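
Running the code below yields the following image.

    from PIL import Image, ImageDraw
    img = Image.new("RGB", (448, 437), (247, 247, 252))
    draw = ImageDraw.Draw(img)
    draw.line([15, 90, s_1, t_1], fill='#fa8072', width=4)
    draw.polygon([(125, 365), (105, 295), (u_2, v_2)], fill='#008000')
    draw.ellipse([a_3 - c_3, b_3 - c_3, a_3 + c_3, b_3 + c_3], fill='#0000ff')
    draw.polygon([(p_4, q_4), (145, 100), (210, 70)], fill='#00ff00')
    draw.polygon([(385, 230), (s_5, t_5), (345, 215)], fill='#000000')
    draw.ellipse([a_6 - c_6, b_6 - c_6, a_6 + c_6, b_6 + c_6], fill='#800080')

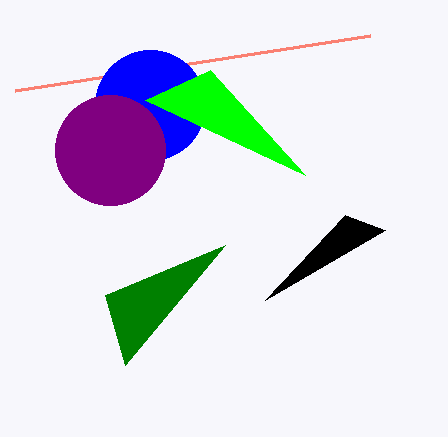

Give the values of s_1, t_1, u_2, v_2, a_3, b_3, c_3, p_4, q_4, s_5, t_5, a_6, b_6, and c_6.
s_1 = 370, t_1 = 35, u_2 = 225, v_2 = 245, a_3 = 150, b_3 = 105, c_3 = 55, p_4 = 305, q_4 = 175, s_5 = 265, t_5 = 300, a_6 = 110, b_6 = 150, c_6 = 55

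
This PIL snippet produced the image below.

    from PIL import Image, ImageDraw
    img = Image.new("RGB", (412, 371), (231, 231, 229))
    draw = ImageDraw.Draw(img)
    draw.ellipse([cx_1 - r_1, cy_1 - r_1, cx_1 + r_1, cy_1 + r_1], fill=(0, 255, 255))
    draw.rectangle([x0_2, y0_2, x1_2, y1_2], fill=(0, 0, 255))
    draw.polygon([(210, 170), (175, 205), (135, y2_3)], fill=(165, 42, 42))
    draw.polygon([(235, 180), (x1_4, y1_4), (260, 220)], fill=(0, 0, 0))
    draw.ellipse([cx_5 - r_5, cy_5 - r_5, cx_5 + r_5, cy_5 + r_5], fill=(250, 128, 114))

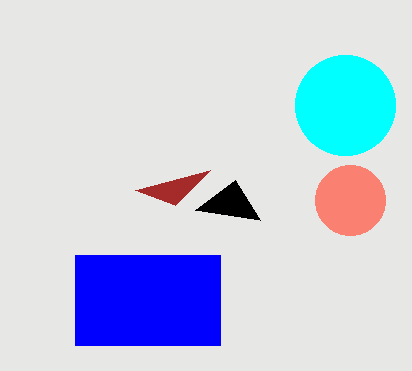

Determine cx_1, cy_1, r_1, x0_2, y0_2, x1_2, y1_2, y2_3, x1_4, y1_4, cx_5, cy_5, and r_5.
cx_1 = 345, cy_1 = 105, r_1 = 50, x0_2 = 75, y0_2 = 255, x1_2 = 220, y1_2 = 345, y2_3 = 190, x1_4 = 195, y1_4 = 210, cx_5 = 350, cy_5 = 200, r_5 = 35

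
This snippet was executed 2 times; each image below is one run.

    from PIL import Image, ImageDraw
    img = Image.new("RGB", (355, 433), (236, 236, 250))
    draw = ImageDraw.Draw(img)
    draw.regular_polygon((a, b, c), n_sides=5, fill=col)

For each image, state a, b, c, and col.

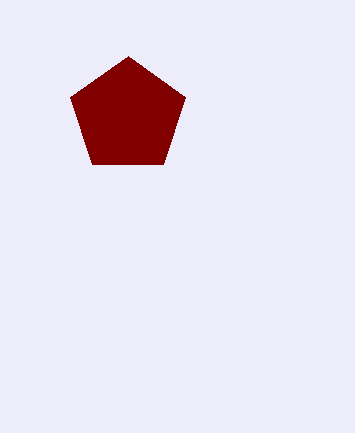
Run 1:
a = 128; b = 116; c = 60; col = 'maroon'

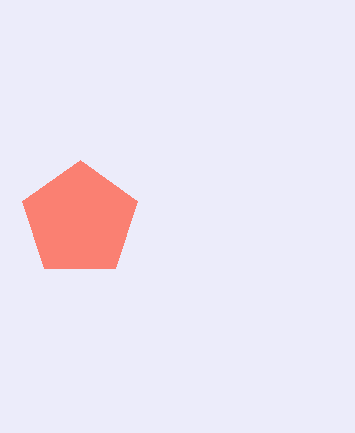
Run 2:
a = 80, b = 220, c = 60, col = 'salmon'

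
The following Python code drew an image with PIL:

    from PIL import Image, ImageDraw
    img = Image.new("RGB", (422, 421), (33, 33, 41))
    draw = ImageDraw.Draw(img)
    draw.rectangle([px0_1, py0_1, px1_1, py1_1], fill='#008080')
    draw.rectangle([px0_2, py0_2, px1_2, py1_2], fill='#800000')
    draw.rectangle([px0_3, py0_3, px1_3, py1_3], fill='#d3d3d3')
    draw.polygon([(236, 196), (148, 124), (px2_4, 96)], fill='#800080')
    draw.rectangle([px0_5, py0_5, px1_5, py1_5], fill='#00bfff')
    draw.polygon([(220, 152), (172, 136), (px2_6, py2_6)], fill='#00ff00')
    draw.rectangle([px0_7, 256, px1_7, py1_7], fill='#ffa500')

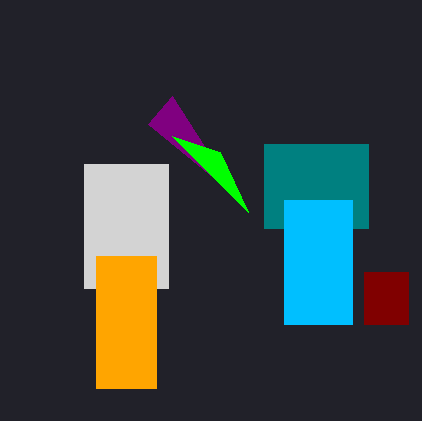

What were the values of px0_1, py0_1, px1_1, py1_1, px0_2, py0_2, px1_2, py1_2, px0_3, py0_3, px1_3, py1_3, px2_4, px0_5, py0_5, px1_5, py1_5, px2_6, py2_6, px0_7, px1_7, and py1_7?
px0_1 = 264
py0_1 = 144
px1_1 = 368
py1_1 = 228
px0_2 = 364
py0_2 = 272
px1_2 = 408
py1_2 = 324
px0_3 = 84
py0_3 = 164
px1_3 = 168
py1_3 = 288
px2_4 = 172
px0_5 = 284
py0_5 = 200
px1_5 = 352
py1_5 = 324
px2_6 = 248
py2_6 = 212
px0_7 = 96
px1_7 = 156
py1_7 = 388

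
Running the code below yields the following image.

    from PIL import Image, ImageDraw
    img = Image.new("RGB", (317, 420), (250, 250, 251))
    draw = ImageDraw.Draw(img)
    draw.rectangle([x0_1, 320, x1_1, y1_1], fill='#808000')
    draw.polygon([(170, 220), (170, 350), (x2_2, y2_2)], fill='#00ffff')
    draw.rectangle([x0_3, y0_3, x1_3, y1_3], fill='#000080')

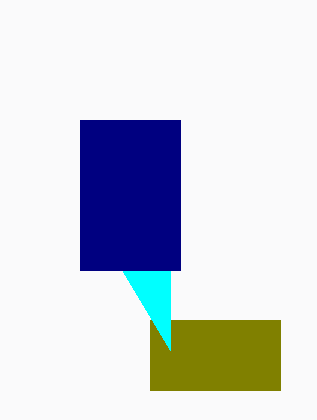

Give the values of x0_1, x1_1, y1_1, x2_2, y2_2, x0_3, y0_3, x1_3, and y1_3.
x0_1 = 150, x1_1 = 280, y1_1 = 390, x2_2 = 80, y2_2 = 200, x0_3 = 80, y0_3 = 120, x1_3 = 180, y1_3 = 270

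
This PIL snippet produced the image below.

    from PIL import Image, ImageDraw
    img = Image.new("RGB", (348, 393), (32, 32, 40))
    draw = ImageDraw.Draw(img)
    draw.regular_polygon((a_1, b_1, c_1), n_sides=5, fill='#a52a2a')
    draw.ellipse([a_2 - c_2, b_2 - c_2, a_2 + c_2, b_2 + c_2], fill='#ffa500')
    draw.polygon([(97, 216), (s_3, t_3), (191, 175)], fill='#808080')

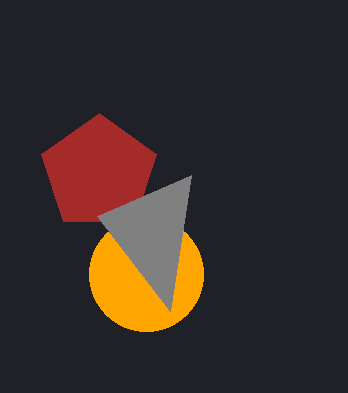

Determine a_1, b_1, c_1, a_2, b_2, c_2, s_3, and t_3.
a_1 = 99; b_1 = 173; c_1 = 60; a_2 = 146; b_2 = 274; c_2 = 57; s_3 = 170; t_3 = 311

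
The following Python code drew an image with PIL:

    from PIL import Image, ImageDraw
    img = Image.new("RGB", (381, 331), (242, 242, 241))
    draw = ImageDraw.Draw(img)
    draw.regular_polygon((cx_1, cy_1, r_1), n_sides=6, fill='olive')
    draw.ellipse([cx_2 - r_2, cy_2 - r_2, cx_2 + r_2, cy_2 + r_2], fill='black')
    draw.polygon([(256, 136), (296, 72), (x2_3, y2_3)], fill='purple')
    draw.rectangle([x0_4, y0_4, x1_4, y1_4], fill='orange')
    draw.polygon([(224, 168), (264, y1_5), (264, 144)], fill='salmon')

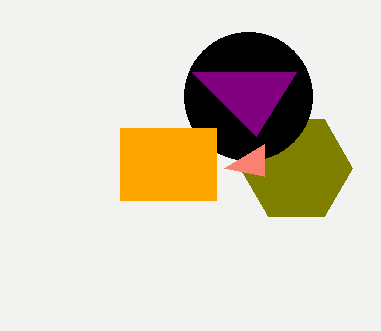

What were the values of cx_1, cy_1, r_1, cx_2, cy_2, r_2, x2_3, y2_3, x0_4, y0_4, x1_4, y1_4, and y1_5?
cx_1 = 296
cy_1 = 168
r_1 = 56
cx_2 = 248
cy_2 = 96
r_2 = 64
x2_3 = 192
y2_3 = 72
x0_4 = 120
y0_4 = 128
x1_4 = 216
y1_4 = 200
y1_5 = 176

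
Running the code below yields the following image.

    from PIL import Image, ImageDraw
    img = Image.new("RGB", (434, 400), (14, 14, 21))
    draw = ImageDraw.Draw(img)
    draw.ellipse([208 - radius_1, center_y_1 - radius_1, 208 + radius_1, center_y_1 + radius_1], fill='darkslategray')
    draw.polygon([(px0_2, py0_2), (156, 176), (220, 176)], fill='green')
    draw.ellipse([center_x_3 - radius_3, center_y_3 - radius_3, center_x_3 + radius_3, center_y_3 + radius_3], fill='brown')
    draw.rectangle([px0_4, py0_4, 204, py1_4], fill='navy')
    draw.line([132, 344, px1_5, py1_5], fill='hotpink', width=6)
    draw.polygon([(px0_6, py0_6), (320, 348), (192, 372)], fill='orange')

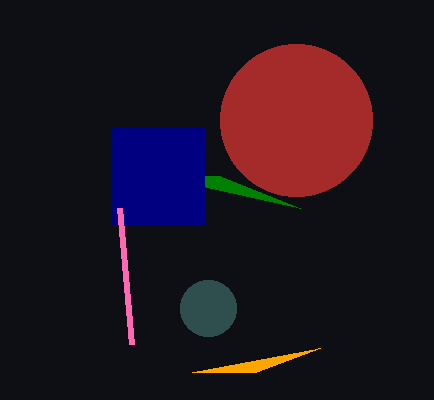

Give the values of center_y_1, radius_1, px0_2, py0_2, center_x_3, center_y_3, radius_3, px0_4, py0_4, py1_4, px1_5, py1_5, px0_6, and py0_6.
center_y_1 = 308
radius_1 = 28
px0_2 = 300
py0_2 = 208
center_x_3 = 296
center_y_3 = 120
radius_3 = 76
px0_4 = 112
py0_4 = 128
py1_4 = 224
px1_5 = 120
py1_5 = 208
px0_6 = 256
py0_6 = 372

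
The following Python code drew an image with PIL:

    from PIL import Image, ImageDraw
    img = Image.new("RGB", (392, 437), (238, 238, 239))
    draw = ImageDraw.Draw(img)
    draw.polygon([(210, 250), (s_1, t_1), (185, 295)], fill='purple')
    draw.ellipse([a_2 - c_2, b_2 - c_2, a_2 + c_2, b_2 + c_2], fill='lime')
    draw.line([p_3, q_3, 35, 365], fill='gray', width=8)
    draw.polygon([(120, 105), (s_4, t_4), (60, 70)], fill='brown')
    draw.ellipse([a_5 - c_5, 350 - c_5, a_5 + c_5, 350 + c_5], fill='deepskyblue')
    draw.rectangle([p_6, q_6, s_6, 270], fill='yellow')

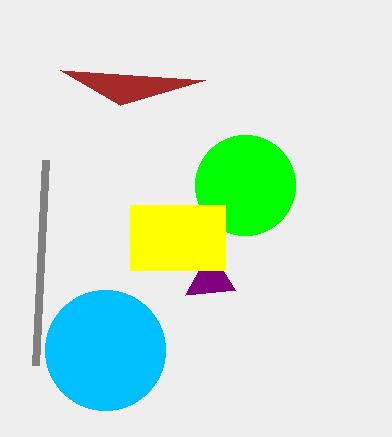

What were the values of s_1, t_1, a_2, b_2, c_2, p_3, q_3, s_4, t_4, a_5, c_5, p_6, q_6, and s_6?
s_1 = 235, t_1 = 290, a_2 = 245, b_2 = 185, c_2 = 50, p_3 = 45, q_3 = 160, s_4 = 205, t_4 = 80, a_5 = 105, c_5 = 60, p_6 = 130, q_6 = 205, s_6 = 225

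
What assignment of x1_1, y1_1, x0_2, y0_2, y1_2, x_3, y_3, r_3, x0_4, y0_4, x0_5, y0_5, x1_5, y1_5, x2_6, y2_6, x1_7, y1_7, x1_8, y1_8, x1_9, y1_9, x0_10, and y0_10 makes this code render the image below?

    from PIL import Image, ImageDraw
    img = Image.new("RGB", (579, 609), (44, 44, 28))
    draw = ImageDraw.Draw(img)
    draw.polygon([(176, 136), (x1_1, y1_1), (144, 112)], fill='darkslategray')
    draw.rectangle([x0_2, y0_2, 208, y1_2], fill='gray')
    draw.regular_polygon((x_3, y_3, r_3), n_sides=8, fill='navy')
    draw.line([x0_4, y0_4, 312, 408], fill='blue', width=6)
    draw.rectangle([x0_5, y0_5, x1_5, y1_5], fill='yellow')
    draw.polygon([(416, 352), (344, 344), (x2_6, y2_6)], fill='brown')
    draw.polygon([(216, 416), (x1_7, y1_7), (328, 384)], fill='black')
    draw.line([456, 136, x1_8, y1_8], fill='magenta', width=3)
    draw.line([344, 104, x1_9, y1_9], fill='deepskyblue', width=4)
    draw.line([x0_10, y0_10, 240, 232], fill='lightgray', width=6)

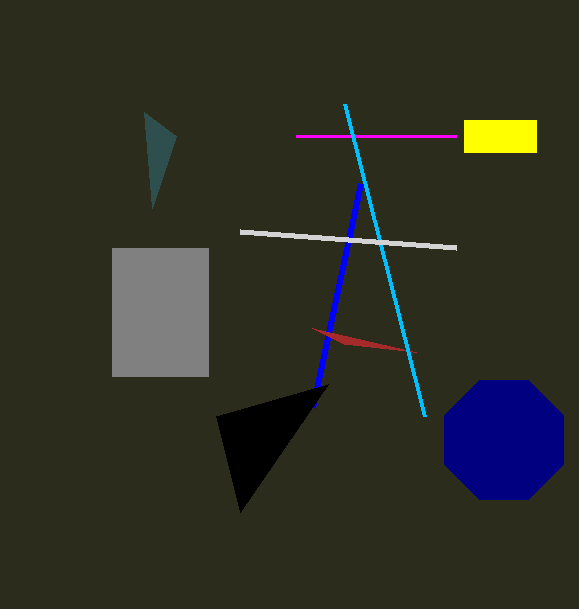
x1_1 = 152, y1_1 = 208, x0_2 = 112, y0_2 = 248, y1_2 = 376, x_3 = 504, y_3 = 440, r_3 = 64, x0_4 = 360, y0_4 = 184, x0_5 = 464, y0_5 = 120, x1_5 = 536, y1_5 = 152, x2_6 = 312, y2_6 = 328, x1_7 = 240, y1_7 = 512, x1_8 = 296, y1_8 = 136, x1_9 = 424, y1_9 = 416, x0_10 = 456, y0_10 = 248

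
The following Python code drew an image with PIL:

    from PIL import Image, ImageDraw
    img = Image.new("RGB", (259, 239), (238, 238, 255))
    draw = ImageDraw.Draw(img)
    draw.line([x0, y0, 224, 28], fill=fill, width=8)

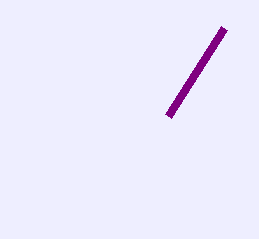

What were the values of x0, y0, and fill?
x0 = 168
y0 = 116
fill = 'purple'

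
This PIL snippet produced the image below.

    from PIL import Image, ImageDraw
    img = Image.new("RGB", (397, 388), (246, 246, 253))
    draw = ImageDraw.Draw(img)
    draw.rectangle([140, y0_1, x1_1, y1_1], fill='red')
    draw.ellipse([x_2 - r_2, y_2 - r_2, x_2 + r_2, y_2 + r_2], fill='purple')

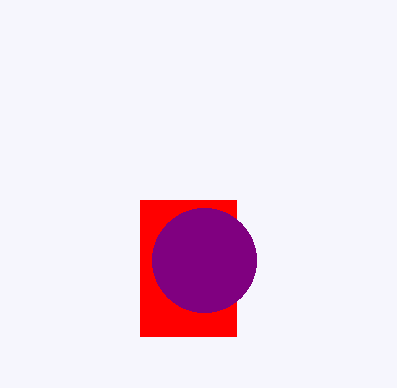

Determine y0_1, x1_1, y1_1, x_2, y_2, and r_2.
y0_1 = 200, x1_1 = 236, y1_1 = 336, x_2 = 204, y_2 = 260, r_2 = 52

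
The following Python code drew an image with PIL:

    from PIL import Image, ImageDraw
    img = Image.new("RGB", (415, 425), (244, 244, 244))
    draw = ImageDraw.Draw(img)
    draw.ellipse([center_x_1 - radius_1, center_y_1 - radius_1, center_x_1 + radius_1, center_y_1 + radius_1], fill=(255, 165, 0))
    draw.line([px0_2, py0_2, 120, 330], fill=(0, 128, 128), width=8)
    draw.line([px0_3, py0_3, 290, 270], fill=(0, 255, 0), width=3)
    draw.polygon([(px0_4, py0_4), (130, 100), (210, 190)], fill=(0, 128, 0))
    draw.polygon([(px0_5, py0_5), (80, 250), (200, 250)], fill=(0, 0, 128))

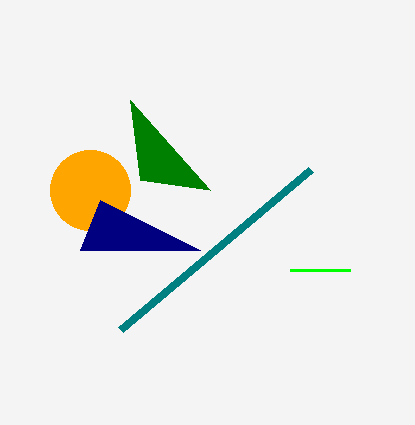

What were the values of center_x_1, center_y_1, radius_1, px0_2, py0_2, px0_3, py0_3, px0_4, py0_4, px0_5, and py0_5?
center_x_1 = 90; center_y_1 = 190; radius_1 = 40; px0_2 = 310; py0_2 = 170; px0_3 = 350; py0_3 = 270; px0_4 = 140; py0_4 = 180; px0_5 = 100; py0_5 = 200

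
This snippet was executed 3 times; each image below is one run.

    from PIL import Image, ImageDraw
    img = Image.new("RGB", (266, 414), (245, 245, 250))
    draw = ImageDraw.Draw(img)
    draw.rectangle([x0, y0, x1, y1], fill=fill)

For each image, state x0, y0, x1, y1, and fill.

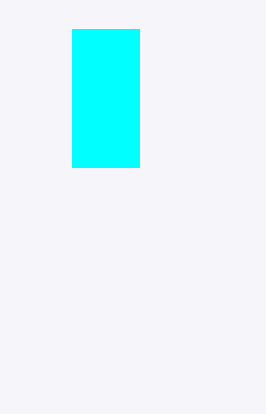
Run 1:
x0 = 72, y0 = 29, x1 = 139, y1 = 167, fill = 'cyan'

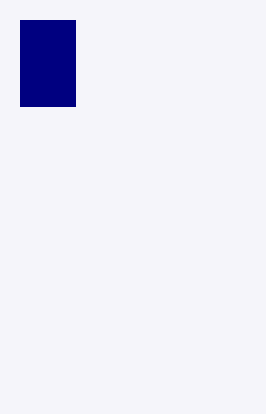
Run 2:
x0 = 20
y0 = 20
x1 = 75
y1 = 106
fill = 'navy'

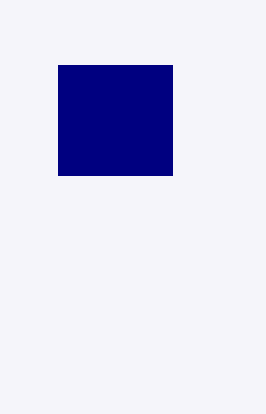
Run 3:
x0 = 58
y0 = 65
x1 = 172
y1 = 175
fill = 'navy'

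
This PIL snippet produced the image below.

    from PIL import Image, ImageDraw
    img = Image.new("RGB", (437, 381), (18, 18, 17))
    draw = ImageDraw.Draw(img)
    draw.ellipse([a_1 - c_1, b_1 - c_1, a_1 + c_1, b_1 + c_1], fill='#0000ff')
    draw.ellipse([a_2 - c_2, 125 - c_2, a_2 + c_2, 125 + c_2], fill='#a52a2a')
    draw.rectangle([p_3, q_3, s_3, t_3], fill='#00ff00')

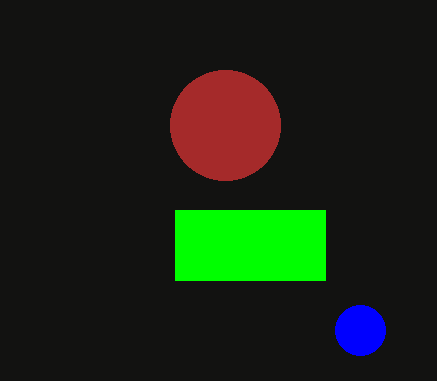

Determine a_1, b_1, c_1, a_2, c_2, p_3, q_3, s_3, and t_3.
a_1 = 360; b_1 = 330; c_1 = 25; a_2 = 225; c_2 = 55; p_3 = 175; q_3 = 210; s_3 = 325; t_3 = 280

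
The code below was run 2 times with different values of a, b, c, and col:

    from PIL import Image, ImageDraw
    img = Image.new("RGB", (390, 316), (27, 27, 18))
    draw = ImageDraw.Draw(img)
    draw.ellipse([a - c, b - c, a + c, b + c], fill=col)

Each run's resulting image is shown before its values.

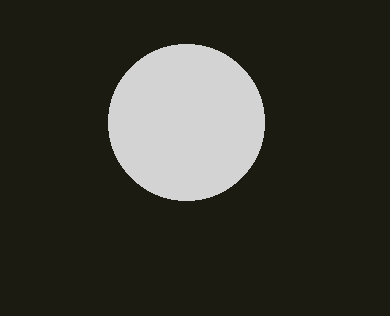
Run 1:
a = 186; b = 122; c = 78; col = 'lightgray'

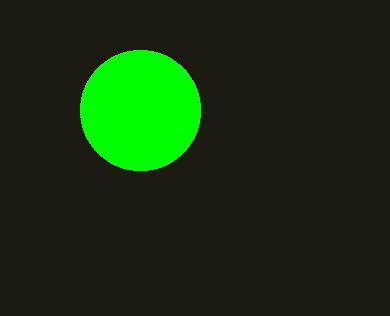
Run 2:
a = 140; b = 110; c = 60; col = 'lime'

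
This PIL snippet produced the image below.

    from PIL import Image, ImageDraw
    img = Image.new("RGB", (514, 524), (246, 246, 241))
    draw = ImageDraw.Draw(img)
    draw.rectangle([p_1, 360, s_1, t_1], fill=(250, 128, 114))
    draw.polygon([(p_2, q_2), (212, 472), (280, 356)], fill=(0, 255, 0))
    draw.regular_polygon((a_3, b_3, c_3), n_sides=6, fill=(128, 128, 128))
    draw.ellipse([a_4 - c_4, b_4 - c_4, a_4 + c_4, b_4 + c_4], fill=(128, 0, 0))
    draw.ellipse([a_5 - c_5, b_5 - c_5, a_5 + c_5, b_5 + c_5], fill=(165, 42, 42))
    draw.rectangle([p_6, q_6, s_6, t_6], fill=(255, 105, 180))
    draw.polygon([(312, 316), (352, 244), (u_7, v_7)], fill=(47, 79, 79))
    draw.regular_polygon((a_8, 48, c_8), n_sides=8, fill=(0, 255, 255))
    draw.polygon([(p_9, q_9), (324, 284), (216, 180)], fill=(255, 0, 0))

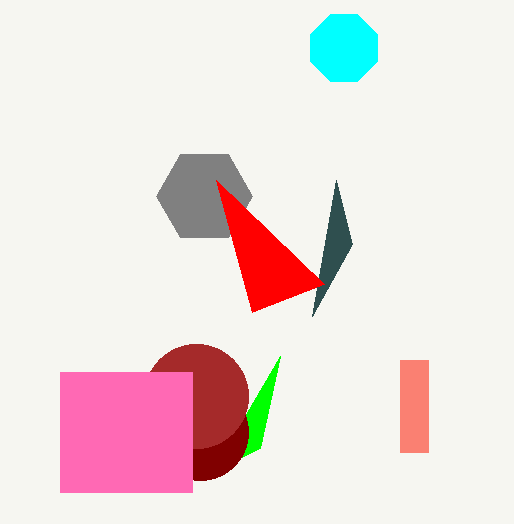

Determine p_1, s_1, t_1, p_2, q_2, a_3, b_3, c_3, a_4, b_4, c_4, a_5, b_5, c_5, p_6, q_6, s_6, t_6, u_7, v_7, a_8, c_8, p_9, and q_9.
p_1 = 400; s_1 = 428; t_1 = 452; p_2 = 260; q_2 = 448; a_3 = 204; b_3 = 196; c_3 = 48; a_4 = 200; b_4 = 432; c_4 = 48; a_5 = 196; b_5 = 396; c_5 = 52; p_6 = 60; q_6 = 372; s_6 = 192; t_6 = 492; u_7 = 336; v_7 = 180; a_8 = 344; c_8 = 36; p_9 = 252; q_9 = 312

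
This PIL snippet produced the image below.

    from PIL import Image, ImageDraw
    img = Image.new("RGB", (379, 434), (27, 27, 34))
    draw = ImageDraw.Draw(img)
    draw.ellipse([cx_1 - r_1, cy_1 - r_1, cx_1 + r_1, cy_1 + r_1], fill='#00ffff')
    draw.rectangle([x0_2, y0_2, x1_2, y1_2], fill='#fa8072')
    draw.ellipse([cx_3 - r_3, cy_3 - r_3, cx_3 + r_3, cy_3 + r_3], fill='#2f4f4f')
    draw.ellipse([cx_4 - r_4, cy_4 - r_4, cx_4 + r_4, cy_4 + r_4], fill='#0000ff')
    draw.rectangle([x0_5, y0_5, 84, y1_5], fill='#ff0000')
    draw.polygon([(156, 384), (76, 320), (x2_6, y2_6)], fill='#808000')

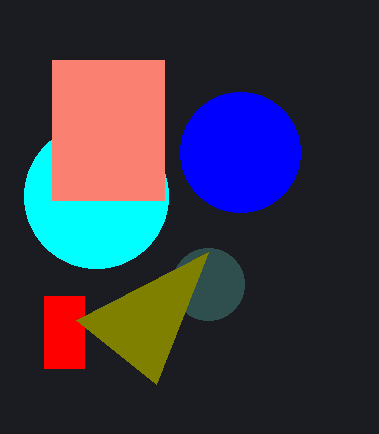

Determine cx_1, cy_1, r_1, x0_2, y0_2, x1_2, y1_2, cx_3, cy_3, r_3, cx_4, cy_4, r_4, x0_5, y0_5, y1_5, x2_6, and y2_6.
cx_1 = 96, cy_1 = 196, r_1 = 72, x0_2 = 52, y0_2 = 60, x1_2 = 164, y1_2 = 200, cx_3 = 208, cy_3 = 284, r_3 = 36, cx_4 = 240, cy_4 = 152, r_4 = 60, x0_5 = 44, y0_5 = 296, y1_5 = 368, x2_6 = 208, y2_6 = 252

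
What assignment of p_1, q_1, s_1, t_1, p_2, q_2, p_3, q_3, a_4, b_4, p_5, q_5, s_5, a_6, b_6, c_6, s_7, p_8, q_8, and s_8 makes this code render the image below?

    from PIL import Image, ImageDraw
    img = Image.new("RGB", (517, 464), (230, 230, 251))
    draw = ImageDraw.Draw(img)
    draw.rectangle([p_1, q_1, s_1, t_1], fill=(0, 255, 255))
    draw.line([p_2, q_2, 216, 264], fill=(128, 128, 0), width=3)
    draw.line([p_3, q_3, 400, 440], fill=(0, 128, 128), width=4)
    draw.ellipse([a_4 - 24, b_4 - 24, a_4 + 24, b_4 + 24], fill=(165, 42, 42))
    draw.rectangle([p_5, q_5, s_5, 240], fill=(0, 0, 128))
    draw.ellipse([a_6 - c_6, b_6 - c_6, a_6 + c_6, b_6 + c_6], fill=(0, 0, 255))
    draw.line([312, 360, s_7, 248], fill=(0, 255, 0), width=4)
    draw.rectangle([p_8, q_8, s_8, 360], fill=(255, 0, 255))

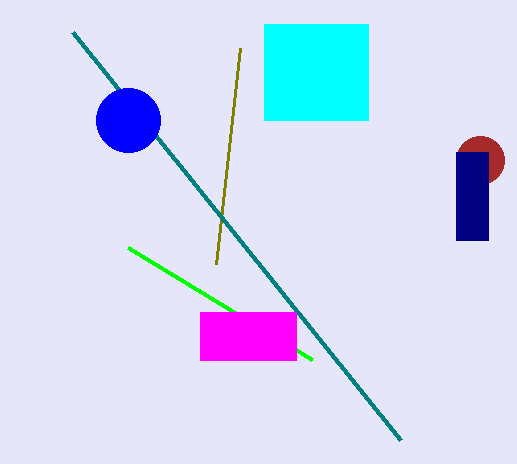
p_1 = 264
q_1 = 24
s_1 = 368
t_1 = 120
p_2 = 240
q_2 = 48
p_3 = 72
q_3 = 32
a_4 = 480
b_4 = 160
p_5 = 456
q_5 = 152
s_5 = 488
a_6 = 128
b_6 = 120
c_6 = 32
s_7 = 128
p_8 = 200
q_8 = 312
s_8 = 296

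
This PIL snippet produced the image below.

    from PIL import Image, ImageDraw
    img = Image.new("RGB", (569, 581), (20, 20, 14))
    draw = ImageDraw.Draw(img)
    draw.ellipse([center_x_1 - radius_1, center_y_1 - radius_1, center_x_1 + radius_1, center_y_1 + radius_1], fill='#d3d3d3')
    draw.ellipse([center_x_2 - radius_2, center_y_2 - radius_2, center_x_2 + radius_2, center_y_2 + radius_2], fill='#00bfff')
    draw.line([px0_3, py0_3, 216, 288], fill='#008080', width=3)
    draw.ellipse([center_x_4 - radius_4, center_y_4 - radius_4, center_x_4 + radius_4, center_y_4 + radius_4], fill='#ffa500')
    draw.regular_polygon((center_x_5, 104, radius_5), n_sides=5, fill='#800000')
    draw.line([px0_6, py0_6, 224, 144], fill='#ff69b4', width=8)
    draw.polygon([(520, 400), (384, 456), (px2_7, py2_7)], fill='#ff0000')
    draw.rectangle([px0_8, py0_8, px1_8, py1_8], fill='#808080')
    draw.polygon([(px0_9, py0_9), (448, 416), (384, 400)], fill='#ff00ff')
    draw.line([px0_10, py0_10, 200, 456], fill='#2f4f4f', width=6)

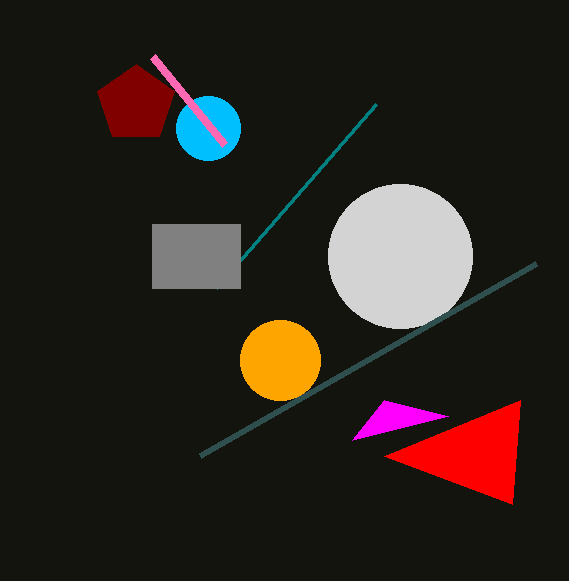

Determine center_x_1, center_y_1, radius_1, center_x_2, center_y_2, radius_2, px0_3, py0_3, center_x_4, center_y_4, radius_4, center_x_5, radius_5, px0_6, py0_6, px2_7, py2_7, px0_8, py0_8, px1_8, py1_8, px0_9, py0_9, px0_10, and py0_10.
center_x_1 = 400; center_y_1 = 256; radius_1 = 72; center_x_2 = 208; center_y_2 = 128; radius_2 = 32; px0_3 = 376; py0_3 = 104; center_x_4 = 280; center_y_4 = 360; radius_4 = 40; center_x_5 = 136; radius_5 = 40; px0_6 = 152; py0_6 = 56; px2_7 = 512; py2_7 = 504; px0_8 = 152; py0_8 = 224; px1_8 = 240; py1_8 = 288; px0_9 = 352; py0_9 = 440; px0_10 = 536; py0_10 = 264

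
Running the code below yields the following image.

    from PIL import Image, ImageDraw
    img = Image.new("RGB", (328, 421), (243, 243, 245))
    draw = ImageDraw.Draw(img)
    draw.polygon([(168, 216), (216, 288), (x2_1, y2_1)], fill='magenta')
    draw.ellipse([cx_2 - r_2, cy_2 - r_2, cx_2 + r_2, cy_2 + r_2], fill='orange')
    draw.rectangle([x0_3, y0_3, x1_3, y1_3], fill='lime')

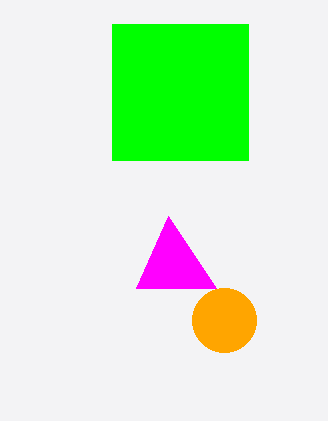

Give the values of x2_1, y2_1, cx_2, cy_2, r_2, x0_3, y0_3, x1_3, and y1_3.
x2_1 = 136, y2_1 = 288, cx_2 = 224, cy_2 = 320, r_2 = 32, x0_3 = 112, y0_3 = 24, x1_3 = 248, y1_3 = 160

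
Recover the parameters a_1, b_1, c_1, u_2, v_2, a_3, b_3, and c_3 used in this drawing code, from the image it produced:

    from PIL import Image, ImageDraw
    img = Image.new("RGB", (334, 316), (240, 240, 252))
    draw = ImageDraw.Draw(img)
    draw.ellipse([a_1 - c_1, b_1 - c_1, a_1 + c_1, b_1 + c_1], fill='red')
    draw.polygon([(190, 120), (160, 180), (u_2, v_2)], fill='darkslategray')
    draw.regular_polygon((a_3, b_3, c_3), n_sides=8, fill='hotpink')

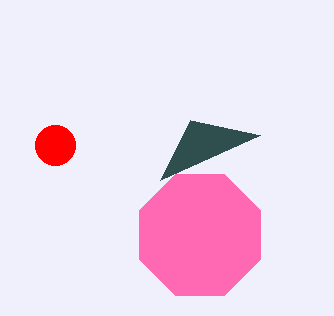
a_1 = 55
b_1 = 145
c_1 = 20
u_2 = 260
v_2 = 135
a_3 = 200
b_3 = 235
c_3 = 65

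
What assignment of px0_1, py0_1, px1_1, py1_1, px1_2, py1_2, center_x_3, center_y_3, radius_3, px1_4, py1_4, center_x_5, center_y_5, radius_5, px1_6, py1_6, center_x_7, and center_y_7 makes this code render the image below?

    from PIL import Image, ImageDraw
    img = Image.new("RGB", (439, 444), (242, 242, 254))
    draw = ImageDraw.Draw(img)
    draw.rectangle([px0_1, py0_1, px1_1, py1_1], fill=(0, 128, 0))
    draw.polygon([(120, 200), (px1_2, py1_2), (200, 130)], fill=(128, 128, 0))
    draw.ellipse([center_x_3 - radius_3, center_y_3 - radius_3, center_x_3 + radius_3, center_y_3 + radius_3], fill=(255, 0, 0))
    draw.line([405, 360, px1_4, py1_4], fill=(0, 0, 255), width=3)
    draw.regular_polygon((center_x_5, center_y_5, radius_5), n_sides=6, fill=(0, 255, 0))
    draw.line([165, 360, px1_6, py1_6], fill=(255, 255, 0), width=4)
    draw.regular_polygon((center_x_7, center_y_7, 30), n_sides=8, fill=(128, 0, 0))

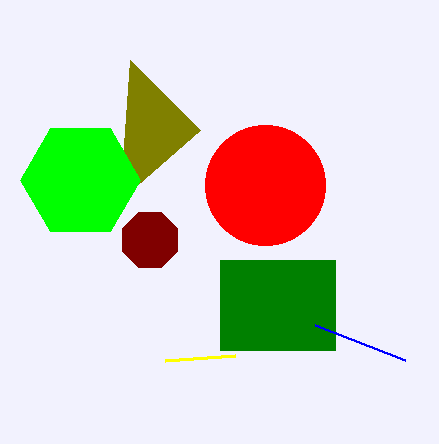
px0_1 = 220
py0_1 = 260
px1_1 = 335
py1_1 = 350
px1_2 = 130
py1_2 = 60
center_x_3 = 265
center_y_3 = 185
radius_3 = 60
px1_4 = 315
py1_4 = 325
center_x_5 = 80
center_y_5 = 180
radius_5 = 60
px1_6 = 235
py1_6 = 355
center_x_7 = 150
center_y_7 = 240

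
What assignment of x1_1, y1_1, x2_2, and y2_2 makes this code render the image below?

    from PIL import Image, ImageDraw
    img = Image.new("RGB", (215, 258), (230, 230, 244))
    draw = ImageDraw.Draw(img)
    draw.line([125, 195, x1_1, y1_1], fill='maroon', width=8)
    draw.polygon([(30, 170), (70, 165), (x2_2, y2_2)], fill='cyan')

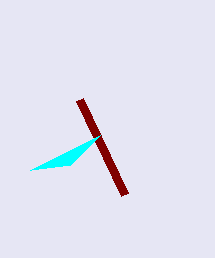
x1_1 = 80, y1_1 = 100, x2_2 = 100, y2_2 = 135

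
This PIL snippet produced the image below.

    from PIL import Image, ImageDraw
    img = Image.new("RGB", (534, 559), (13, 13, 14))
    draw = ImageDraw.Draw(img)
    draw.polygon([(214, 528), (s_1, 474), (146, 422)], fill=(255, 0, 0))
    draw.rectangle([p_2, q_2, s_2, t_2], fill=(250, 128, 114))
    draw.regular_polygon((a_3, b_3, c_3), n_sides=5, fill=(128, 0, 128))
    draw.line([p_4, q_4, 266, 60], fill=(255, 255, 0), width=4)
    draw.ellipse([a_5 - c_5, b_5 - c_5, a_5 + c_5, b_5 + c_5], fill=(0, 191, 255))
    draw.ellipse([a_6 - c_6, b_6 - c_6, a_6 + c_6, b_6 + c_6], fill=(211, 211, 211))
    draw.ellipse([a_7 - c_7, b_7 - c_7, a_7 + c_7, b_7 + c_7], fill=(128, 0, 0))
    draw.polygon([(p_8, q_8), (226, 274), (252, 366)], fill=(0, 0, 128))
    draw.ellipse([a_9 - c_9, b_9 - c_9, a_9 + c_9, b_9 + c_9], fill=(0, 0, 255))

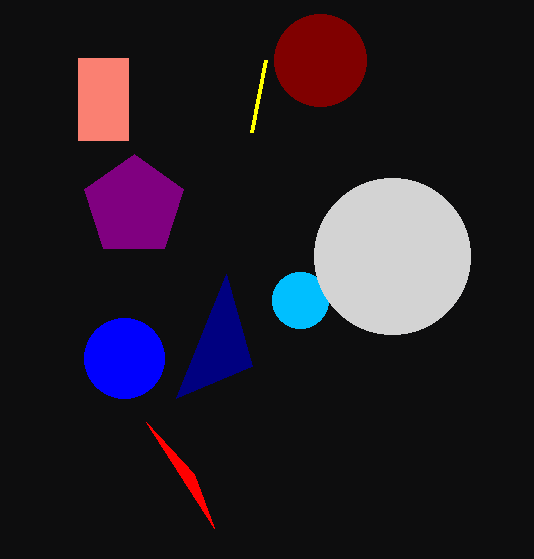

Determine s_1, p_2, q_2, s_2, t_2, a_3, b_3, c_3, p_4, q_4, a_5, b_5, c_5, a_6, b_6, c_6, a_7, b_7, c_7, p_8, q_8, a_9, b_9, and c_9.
s_1 = 194
p_2 = 78
q_2 = 58
s_2 = 128
t_2 = 140
a_3 = 134
b_3 = 206
c_3 = 52
p_4 = 252
q_4 = 132
a_5 = 300
b_5 = 300
c_5 = 28
a_6 = 392
b_6 = 256
c_6 = 78
a_7 = 320
b_7 = 60
c_7 = 46
p_8 = 176
q_8 = 398
a_9 = 124
b_9 = 358
c_9 = 40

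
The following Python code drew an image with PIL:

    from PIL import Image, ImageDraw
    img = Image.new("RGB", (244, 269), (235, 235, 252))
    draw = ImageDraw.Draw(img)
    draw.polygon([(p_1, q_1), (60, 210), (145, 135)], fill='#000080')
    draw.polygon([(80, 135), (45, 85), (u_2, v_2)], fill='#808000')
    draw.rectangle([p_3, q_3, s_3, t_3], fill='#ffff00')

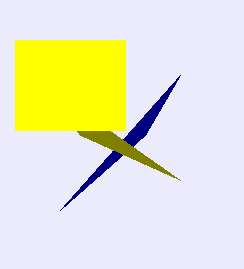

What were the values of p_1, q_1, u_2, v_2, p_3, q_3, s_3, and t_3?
p_1 = 180
q_1 = 75
u_2 = 180
v_2 = 180
p_3 = 15
q_3 = 40
s_3 = 125
t_3 = 130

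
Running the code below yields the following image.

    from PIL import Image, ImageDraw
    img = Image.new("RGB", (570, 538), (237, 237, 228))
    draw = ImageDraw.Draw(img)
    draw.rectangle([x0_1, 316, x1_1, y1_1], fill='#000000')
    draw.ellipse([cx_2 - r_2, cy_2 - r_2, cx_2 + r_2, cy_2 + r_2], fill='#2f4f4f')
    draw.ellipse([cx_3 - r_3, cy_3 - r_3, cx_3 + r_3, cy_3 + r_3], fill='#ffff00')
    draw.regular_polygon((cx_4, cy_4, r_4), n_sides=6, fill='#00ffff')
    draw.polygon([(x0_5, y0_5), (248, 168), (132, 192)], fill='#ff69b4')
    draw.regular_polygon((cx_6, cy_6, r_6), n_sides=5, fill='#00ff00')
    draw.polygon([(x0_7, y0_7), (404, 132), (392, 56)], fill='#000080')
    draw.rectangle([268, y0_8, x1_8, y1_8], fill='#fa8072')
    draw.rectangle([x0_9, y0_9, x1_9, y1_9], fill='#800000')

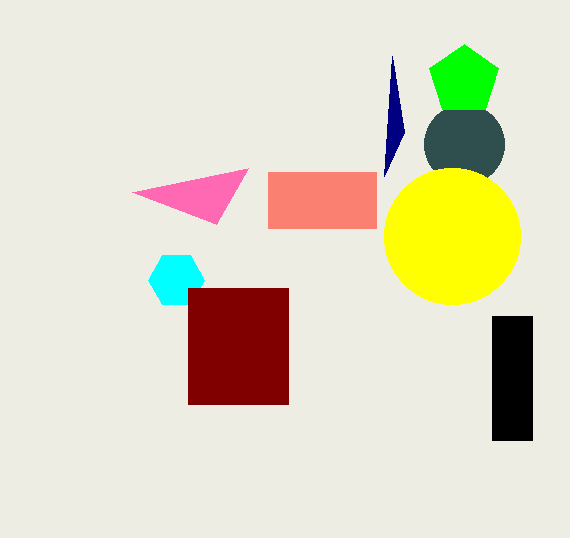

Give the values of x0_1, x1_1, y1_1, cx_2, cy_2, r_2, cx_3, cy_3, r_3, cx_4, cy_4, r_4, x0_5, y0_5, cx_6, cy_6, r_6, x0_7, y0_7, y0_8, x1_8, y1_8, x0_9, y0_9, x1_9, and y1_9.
x0_1 = 492
x1_1 = 532
y1_1 = 440
cx_2 = 464
cy_2 = 144
r_2 = 40
cx_3 = 452
cy_3 = 236
r_3 = 68
cx_4 = 176
cy_4 = 280
r_4 = 28
x0_5 = 216
y0_5 = 224
cx_6 = 464
cy_6 = 80
r_6 = 36
x0_7 = 384
y0_7 = 176
y0_8 = 172
x1_8 = 376
y1_8 = 228
x0_9 = 188
y0_9 = 288
x1_9 = 288
y1_9 = 404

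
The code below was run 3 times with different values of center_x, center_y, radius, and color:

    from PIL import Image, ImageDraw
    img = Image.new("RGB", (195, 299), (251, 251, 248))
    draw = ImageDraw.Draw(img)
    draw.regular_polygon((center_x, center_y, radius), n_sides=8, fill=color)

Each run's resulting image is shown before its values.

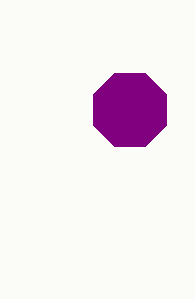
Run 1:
center_x = 130
center_y = 110
radius = 40
color = 'purple'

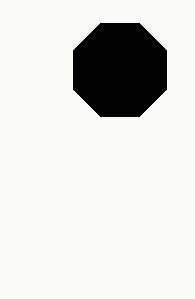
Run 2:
center_x = 120; center_y = 70; radius = 50; color = 'black'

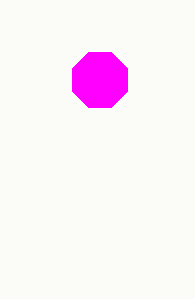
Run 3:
center_x = 100, center_y = 80, radius = 30, color = 'magenta'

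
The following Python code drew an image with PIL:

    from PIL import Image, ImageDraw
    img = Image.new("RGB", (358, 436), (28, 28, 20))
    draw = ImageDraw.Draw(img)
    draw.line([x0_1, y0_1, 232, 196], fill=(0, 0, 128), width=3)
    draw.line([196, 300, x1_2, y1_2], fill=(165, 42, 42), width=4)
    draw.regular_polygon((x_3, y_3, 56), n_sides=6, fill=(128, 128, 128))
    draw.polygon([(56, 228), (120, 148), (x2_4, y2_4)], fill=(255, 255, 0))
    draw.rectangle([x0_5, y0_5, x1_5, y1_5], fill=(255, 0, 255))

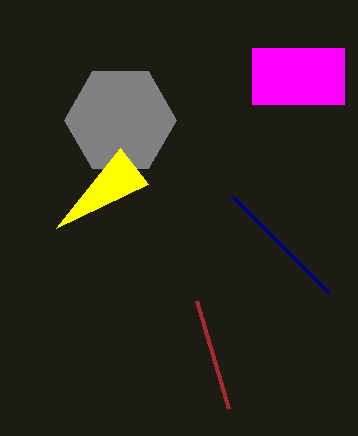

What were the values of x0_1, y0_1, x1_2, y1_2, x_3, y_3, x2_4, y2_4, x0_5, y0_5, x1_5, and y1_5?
x0_1 = 328; y0_1 = 292; x1_2 = 228; y1_2 = 408; x_3 = 120; y_3 = 120; x2_4 = 148; y2_4 = 184; x0_5 = 252; y0_5 = 48; x1_5 = 344; y1_5 = 104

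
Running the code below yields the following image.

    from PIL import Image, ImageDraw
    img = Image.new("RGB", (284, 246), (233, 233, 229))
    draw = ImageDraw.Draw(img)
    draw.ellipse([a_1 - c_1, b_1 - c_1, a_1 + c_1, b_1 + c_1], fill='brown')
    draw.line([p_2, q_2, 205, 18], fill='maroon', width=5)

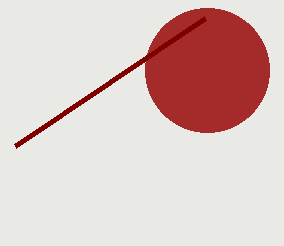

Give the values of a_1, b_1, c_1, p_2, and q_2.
a_1 = 207; b_1 = 70; c_1 = 62; p_2 = 15; q_2 = 146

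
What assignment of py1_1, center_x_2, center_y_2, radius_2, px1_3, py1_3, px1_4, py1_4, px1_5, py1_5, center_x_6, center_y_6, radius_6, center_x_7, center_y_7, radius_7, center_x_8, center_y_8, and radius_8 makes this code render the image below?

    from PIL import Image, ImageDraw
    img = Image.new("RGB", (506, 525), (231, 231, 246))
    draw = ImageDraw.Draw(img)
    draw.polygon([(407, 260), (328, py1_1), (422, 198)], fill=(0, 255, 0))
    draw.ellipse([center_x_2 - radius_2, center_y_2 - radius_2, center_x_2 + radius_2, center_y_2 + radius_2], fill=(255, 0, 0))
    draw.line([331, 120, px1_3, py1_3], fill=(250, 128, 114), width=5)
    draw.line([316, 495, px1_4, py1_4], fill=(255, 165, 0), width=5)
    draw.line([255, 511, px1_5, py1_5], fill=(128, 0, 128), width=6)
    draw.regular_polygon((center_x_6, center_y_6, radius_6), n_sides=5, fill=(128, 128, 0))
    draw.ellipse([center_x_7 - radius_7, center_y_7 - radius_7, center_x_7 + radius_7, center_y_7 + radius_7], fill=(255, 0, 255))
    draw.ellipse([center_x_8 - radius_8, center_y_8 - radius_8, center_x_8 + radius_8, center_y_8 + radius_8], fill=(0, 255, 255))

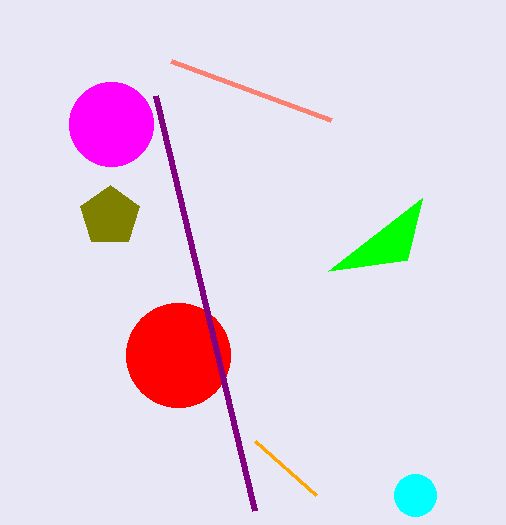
py1_1 = 271, center_x_2 = 178, center_y_2 = 355, radius_2 = 52, px1_3 = 171, py1_3 = 61, px1_4 = 255, py1_4 = 441, px1_5 = 156, py1_5 = 96, center_x_6 = 110, center_y_6 = 216, radius_6 = 31, center_x_7 = 111, center_y_7 = 124, radius_7 = 42, center_x_8 = 415, center_y_8 = 495, radius_8 = 21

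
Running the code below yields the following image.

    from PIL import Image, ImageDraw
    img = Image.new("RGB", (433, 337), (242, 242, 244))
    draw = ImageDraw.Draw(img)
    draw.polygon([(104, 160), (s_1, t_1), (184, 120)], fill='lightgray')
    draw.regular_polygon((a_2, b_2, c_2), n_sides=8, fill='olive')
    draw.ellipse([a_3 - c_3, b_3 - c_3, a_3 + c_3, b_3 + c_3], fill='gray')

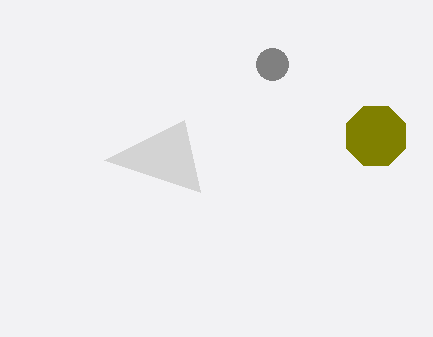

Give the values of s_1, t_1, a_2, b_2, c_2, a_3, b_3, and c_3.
s_1 = 200; t_1 = 192; a_2 = 376; b_2 = 136; c_2 = 32; a_3 = 272; b_3 = 64; c_3 = 16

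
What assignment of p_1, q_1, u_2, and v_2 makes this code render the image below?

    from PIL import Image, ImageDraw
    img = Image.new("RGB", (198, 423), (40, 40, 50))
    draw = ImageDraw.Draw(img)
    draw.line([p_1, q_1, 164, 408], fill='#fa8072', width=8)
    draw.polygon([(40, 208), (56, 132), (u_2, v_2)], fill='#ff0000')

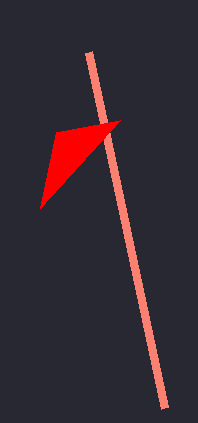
p_1 = 88
q_1 = 52
u_2 = 120
v_2 = 120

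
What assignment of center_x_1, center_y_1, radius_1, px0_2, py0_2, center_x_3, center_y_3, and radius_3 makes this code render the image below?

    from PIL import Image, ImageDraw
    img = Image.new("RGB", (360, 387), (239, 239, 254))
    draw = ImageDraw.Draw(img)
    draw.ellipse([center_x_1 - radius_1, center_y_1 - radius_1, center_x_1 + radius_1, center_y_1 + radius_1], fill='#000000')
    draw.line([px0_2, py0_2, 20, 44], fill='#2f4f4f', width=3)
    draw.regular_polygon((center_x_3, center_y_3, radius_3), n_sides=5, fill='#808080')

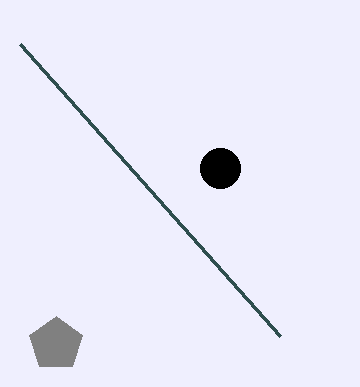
center_x_1 = 220; center_y_1 = 168; radius_1 = 20; px0_2 = 280; py0_2 = 336; center_x_3 = 56; center_y_3 = 344; radius_3 = 28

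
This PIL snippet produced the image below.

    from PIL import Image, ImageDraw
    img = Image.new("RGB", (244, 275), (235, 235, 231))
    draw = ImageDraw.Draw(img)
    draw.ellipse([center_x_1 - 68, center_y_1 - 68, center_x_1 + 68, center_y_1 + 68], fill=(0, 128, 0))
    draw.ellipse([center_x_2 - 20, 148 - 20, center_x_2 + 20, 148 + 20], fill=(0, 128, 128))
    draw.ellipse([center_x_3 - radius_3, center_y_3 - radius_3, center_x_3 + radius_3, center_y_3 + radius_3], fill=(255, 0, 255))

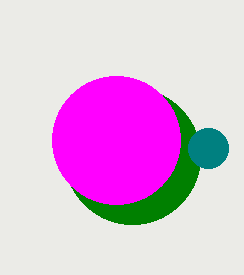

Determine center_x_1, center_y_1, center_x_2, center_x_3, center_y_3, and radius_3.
center_x_1 = 132
center_y_1 = 156
center_x_2 = 208
center_x_3 = 116
center_y_3 = 140
radius_3 = 64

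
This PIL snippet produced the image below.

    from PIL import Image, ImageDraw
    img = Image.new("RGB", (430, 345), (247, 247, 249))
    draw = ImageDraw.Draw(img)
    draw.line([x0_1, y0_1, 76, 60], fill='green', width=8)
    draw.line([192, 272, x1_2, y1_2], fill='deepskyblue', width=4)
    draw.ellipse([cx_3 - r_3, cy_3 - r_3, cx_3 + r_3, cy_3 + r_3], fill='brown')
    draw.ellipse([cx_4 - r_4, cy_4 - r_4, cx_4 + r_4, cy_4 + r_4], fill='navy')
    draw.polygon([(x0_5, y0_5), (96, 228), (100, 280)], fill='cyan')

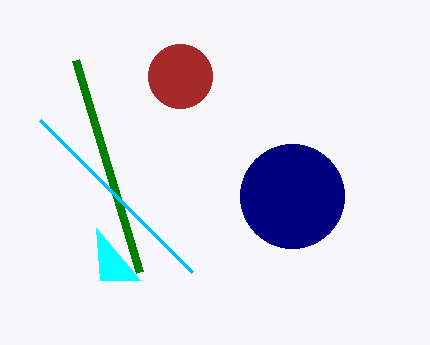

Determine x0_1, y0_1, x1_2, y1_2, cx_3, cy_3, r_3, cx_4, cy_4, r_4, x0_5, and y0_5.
x0_1 = 140, y0_1 = 272, x1_2 = 40, y1_2 = 120, cx_3 = 180, cy_3 = 76, r_3 = 32, cx_4 = 292, cy_4 = 196, r_4 = 52, x0_5 = 140, y0_5 = 280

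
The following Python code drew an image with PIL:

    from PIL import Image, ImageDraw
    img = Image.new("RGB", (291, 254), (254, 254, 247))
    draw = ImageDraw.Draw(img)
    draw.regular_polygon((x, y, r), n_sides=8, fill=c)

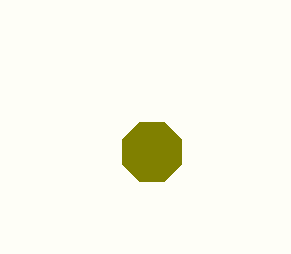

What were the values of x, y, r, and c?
x = 152; y = 152; r = 32; c = 'olive'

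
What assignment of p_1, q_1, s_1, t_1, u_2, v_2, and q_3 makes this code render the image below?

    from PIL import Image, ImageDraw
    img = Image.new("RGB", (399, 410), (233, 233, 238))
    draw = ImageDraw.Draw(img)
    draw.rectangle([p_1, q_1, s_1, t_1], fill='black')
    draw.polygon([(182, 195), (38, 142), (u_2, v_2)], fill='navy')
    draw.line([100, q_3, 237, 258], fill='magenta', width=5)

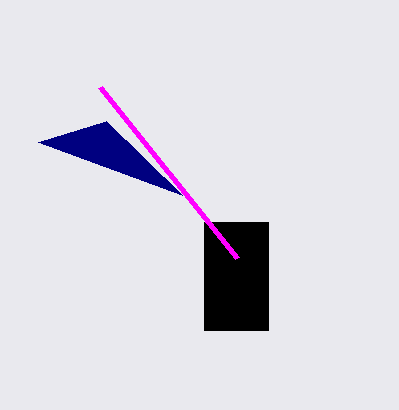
p_1 = 204
q_1 = 222
s_1 = 268
t_1 = 330
u_2 = 106
v_2 = 121
q_3 = 87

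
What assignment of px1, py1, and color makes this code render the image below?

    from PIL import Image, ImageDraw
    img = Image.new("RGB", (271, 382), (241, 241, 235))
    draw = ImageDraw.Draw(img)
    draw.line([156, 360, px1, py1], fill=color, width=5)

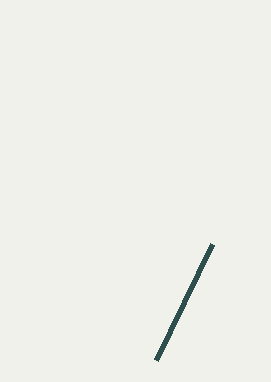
px1 = 212, py1 = 244, color = 'darkslategray'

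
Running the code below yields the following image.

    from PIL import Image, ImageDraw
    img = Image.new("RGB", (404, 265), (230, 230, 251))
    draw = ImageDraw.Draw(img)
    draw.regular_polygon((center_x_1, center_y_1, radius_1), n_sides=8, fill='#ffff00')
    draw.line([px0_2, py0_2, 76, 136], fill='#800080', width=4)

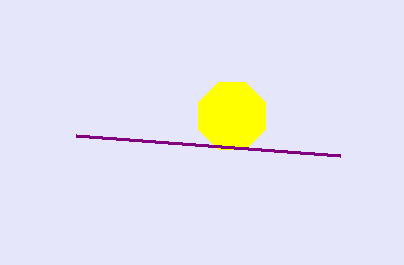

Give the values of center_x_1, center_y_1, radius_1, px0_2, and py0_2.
center_x_1 = 232
center_y_1 = 116
radius_1 = 36
px0_2 = 340
py0_2 = 156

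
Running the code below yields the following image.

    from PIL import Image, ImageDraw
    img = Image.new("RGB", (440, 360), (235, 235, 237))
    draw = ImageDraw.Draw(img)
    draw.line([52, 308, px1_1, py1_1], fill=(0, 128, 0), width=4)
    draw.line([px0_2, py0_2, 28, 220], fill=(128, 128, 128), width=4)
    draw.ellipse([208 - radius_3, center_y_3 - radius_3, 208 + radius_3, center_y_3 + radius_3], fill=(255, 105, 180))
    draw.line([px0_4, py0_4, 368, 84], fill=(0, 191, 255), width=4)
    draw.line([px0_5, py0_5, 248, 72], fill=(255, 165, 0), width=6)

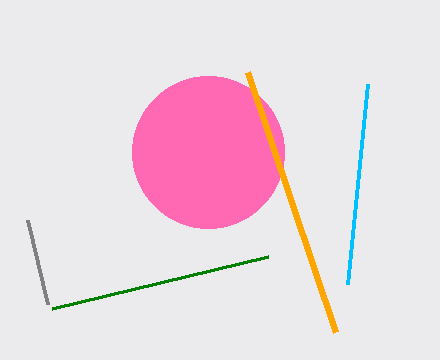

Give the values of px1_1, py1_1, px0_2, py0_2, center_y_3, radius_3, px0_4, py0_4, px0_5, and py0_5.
px1_1 = 268
py1_1 = 256
px0_2 = 48
py0_2 = 304
center_y_3 = 152
radius_3 = 76
px0_4 = 348
py0_4 = 284
px0_5 = 336
py0_5 = 332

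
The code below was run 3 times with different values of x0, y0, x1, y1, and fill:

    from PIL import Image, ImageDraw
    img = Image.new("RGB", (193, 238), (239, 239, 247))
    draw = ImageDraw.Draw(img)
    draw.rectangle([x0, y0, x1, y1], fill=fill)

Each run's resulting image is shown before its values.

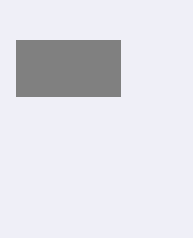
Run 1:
x0 = 16, y0 = 40, x1 = 120, y1 = 96, fill = 'gray'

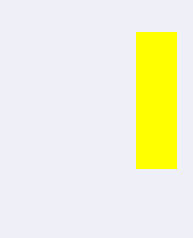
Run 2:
x0 = 136, y0 = 32, x1 = 176, y1 = 168, fill = 'yellow'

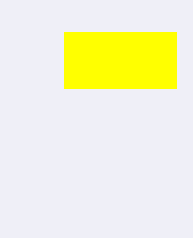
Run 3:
x0 = 64, y0 = 32, x1 = 176, y1 = 88, fill = 'yellow'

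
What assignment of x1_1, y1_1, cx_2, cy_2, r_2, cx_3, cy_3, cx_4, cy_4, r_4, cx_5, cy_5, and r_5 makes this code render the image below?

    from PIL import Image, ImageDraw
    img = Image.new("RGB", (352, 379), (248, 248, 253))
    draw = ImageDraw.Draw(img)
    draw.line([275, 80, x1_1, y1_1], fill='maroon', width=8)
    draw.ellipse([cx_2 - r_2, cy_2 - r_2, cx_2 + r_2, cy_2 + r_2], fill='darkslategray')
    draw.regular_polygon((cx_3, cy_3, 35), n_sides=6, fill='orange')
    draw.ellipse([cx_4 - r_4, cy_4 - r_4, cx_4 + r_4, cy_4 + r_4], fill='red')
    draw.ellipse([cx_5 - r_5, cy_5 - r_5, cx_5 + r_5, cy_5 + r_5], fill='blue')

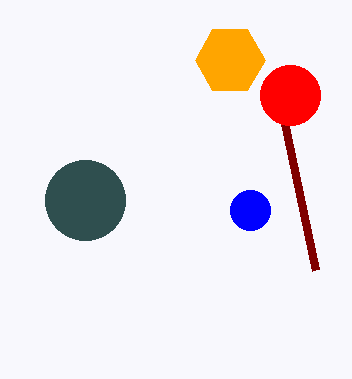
x1_1 = 315; y1_1 = 270; cx_2 = 85; cy_2 = 200; r_2 = 40; cx_3 = 230; cy_3 = 60; cx_4 = 290; cy_4 = 95; r_4 = 30; cx_5 = 250; cy_5 = 210; r_5 = 20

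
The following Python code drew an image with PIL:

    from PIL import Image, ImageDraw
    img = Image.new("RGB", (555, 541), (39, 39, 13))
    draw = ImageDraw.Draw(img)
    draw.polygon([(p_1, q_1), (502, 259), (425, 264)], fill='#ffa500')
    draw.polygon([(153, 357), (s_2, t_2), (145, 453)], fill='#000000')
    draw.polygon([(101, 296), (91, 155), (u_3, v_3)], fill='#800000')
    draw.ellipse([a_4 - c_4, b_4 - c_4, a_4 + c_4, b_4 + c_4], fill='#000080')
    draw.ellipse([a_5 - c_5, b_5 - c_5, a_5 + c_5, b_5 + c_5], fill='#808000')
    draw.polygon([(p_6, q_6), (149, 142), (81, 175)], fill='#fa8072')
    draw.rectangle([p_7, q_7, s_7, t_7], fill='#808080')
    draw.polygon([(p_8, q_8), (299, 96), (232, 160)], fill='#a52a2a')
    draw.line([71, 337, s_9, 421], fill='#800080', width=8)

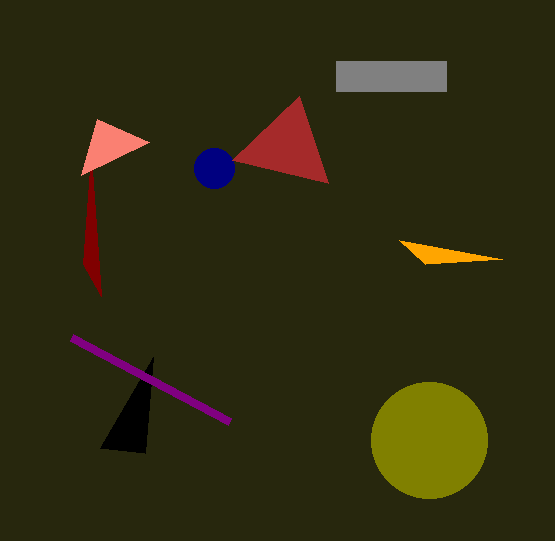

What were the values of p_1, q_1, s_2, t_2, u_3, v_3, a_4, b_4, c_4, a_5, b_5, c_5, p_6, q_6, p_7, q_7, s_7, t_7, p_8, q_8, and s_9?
p_1 = 399; q_1 = 240; s_2 = 100; t_2 = 448; u_3 = 83; v_3 = 264; a_4 = 214; b_4 = 168; c_4 = 20; a_5 = 429; b_5 = 440; c_5 = 58; p_6 = 97; q_6 = 119; p_7 = 336; q_7 = 61; s_7 = 446; t_7 = 91; p_8 = 328; q_8 = 183; s_9 = 229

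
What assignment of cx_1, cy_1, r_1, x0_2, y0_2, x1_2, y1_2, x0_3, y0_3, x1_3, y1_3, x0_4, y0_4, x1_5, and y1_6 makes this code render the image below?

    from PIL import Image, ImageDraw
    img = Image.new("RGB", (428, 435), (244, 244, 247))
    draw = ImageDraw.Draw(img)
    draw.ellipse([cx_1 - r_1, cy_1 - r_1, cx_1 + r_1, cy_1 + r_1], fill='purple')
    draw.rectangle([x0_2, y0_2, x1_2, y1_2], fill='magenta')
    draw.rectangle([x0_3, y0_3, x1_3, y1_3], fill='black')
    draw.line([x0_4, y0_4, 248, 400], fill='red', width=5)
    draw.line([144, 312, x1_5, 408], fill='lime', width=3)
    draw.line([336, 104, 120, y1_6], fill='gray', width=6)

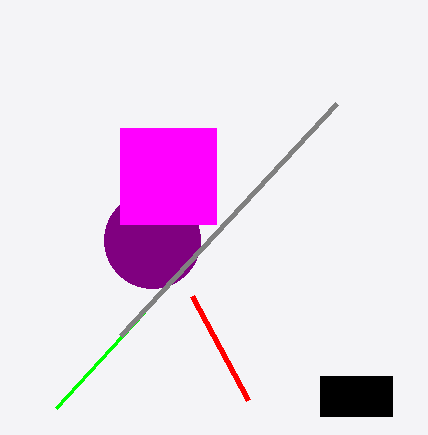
cx_1 = 152; cy_1 = 240; r_1 = 48; x0_2 = 120; y0_2 = 128; x1_2 = 216; y1_2 = 224; x0_3 = 320; y0_3 = 376; x1_3 = 392; y1_3 = 416; x0_4 = 192; y0_4 = 296; x1_5 = 56; y1_6 = 336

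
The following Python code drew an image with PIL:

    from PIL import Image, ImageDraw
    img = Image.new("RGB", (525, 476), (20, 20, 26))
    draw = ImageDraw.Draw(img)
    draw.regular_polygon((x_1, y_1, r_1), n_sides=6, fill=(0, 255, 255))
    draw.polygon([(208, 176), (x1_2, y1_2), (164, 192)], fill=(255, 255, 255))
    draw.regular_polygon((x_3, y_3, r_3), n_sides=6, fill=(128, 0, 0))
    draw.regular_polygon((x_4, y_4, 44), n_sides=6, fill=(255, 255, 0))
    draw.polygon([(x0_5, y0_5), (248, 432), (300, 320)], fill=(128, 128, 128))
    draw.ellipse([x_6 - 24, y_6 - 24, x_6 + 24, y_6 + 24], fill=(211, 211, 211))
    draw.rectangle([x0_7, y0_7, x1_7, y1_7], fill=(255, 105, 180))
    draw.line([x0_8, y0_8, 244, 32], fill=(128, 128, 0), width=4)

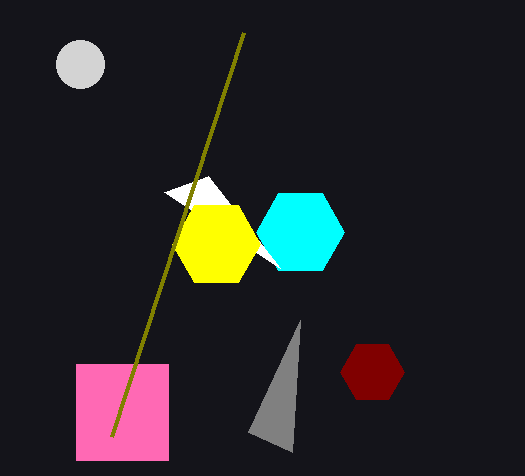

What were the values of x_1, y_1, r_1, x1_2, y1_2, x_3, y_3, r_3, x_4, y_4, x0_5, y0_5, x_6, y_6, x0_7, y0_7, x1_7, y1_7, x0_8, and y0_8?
x_1 = 300
y_1 = 232
r_1 = 44
x1_2 = 280
y1_2 = 268
x_3 = 372
y_3 = 372
r_3 = 32
x_4 = 216
y_4 = 244
x0_5 = 292
y0_5 = 452
x_6 = 80
y_6 = 64
x0_7 = 76
y0_7 = 364
x1_7 = 168
y1_7 = 460
x0_8 = 112
y0_8 = 436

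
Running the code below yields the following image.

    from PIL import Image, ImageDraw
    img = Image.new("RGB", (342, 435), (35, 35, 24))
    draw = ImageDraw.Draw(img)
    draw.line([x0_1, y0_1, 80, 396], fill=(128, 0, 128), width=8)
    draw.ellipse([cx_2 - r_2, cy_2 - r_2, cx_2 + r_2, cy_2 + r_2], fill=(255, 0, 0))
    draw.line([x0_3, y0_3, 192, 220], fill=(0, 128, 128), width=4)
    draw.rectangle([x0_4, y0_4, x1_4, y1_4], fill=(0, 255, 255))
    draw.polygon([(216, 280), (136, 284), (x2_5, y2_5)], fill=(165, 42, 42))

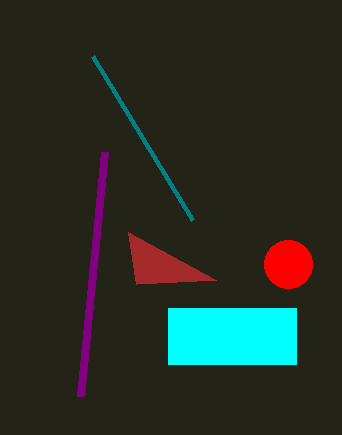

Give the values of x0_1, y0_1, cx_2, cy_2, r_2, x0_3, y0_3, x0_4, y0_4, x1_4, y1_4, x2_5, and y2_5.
x0_1 = 104
y0_1 = 152
cx_2 = 288
cy_2 = 264
r_2 = 24
x0_3 = 92
y0_3 = 56
x0_4 = 168
y0_4 = 308
x1_4 = 296
y1_4 = 364
x2_5 = 128
y2_5 = 232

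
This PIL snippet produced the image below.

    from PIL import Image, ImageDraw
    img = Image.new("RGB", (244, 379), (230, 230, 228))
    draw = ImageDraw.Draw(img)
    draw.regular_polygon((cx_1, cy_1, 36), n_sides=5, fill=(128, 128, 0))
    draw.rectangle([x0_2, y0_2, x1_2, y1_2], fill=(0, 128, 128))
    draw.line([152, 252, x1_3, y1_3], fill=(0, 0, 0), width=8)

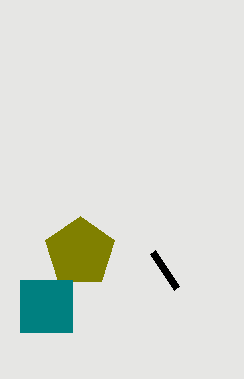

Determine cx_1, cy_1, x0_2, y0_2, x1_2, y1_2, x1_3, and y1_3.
cx_1 = 80, cy_1 = 252, x0_2 = 20, y0_2 = 280, x1_2 = 72, y1_2 = 332, x1_3 = 176, y1_3 = 288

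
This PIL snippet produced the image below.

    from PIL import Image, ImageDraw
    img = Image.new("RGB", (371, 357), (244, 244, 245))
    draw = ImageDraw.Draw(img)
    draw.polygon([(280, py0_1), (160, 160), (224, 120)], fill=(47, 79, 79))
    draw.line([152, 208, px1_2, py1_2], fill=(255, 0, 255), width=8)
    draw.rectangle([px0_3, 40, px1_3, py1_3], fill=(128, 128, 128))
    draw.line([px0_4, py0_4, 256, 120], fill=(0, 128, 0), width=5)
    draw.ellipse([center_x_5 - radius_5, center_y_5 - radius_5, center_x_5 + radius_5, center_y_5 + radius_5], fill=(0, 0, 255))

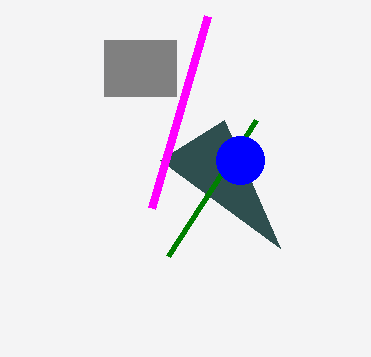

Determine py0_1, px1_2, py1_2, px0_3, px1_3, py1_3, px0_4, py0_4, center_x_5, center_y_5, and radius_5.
py0_1 = 248; px1_2 = 208; py1_2 = 16; px0_3 = 104; px1_3 = 176; py1_3 = 96; px0_4 = 168; py0_4 = 256; center_x_5 = 240; center_y_5 = 160; radius_5 = 24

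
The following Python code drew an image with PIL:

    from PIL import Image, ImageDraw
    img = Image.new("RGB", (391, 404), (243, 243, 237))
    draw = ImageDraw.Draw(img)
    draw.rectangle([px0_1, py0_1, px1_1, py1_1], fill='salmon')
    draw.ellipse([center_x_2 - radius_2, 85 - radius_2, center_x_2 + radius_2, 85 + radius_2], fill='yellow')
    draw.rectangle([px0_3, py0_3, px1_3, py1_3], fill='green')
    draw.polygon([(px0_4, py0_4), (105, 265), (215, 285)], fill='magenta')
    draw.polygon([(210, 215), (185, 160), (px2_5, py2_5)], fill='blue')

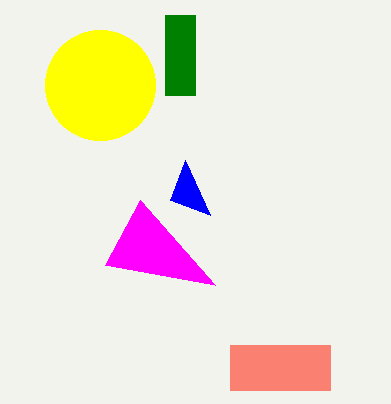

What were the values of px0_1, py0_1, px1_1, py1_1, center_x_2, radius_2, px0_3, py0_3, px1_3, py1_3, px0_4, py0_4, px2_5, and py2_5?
px0_1 = 230, py0_1 = 345, px1_1 = 330, py1_1 = 390, center_x_2 = 100, radius_2 = 55, px0_3 = 165, py0_3 = 15, px1_3 = 195, py1_3 = 95, px0_4 = 140, py0_4 = 200, px2_5 = 170, py2_5 = 200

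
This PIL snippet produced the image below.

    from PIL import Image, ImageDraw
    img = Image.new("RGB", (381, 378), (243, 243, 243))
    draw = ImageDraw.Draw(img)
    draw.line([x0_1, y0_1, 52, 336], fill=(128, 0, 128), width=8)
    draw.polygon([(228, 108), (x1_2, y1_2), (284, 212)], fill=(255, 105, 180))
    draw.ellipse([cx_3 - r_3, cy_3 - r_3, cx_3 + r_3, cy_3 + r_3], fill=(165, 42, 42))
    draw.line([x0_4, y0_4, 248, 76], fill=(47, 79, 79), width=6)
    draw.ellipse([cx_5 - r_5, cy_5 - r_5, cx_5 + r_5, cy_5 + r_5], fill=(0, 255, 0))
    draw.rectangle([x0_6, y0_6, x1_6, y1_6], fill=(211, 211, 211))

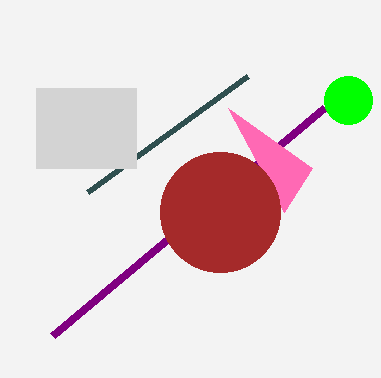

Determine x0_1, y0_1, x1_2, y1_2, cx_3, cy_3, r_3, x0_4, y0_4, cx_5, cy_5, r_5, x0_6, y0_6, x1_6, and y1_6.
x0_1 = 324; y0_1 = 108; x1_2 = 312; y1_2 = 168; cx_3 = 220; cy_3 = 212; r_3 = 60; x0_4 = 88; y0_4 = 192; cx_5 = 348; cy_5 = 100; r_5 = 24; x0_6 = 36; y0_6 = 88; x1_6 = 136; y1_6 = 168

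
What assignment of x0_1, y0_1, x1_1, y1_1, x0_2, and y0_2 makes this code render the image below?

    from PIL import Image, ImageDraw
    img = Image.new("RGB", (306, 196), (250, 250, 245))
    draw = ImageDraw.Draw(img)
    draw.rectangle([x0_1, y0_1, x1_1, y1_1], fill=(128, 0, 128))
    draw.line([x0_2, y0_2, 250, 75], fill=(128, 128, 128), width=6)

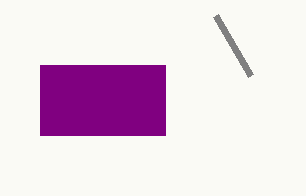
x0_1 = 40; y0_1 = 65; x1_1 = 165; y1_1 = 135; x0_2 = 215; y0_2 = 15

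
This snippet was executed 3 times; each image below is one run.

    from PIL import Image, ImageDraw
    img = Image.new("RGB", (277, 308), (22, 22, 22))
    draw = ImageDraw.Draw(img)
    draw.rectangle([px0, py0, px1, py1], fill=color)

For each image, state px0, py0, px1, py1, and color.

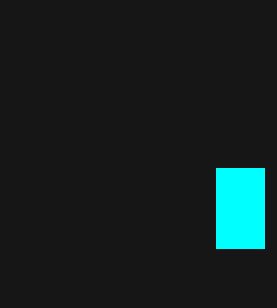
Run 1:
px0 = 216; py0 = 168; px1 = 264; py1 = 248; color = 'cyan'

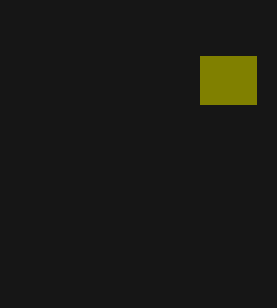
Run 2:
px0 = 200; py0 = 56; px1 = 256; py1 = 104; color = 'olive'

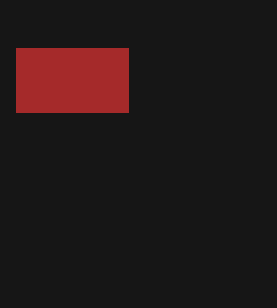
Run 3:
px0 = 16, py0 = 48, px1 = 128, py1 = 112, color = 'brown'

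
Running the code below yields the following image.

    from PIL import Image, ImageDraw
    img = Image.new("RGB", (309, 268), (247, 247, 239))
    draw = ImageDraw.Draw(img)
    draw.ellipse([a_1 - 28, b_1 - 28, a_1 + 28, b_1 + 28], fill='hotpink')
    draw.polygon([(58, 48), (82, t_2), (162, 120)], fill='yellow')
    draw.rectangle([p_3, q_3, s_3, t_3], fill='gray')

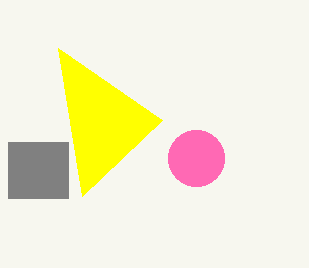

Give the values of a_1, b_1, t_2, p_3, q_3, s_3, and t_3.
a_1 = 196, b_1 = 158, t_2 = 196, p_3 = 8, q_3 = 142, s_3 = 68, t_3 = 198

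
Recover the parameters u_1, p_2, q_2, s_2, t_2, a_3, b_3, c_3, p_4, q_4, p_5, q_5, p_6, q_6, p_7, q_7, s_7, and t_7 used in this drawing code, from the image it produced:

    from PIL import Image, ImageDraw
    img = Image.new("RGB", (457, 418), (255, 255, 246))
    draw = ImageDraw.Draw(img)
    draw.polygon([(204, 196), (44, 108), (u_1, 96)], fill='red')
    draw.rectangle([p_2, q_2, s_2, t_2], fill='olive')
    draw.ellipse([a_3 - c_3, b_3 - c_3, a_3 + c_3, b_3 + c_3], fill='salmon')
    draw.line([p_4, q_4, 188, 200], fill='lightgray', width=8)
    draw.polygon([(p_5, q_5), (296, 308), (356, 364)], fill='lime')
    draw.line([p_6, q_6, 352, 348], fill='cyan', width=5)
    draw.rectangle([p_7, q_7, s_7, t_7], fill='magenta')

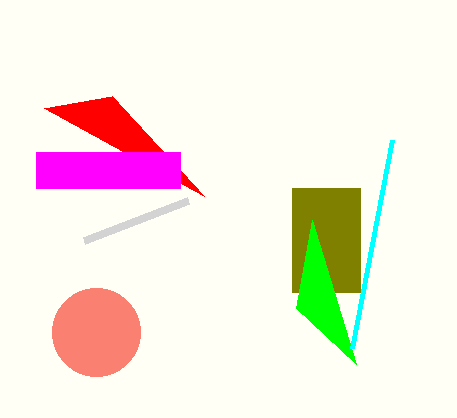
u_1 = 112
p_2 = 292
q_2 = 188
s_2 = 360
t_2 = 292
a_3 = 96
b_3 = 332
c_3 = 44
p_4 = 84
q_4 = 240
p_5 = 312
q_5 = 220
p_6 = 392
q_6 = 140
p_7 = 36
q_7 = 152
s_7 = 180
t_7 = 188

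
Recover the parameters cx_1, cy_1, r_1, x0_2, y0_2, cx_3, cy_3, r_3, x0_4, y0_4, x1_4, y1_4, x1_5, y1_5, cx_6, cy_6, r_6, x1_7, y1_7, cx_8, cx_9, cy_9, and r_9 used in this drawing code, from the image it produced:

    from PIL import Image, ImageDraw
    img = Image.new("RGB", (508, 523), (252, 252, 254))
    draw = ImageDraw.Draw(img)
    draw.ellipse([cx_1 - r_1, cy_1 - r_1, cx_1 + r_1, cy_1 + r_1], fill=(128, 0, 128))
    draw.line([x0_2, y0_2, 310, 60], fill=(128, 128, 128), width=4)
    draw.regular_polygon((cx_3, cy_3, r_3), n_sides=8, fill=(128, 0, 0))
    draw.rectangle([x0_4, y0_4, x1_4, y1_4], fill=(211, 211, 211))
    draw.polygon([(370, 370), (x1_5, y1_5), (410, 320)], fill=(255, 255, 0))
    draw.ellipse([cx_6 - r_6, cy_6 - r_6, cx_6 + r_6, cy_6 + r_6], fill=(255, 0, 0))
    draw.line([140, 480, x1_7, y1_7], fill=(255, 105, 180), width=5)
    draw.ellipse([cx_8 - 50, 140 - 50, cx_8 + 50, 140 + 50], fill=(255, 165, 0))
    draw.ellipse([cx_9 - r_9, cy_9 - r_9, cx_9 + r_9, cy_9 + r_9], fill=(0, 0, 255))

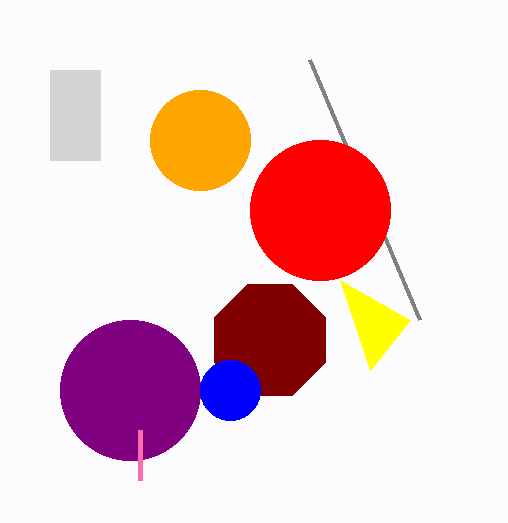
cx_1 = 130
cy_1 = 390
r_1 = 70
x0_2 = 420
y0_2 = 320
cx_3 = 270
cy_3 = 340
r_3 = 60
x0_4 = 50
y0_4 = 70
x1_4 = 100
y1_4 = 160
x1_5 = 340
y1_5 = 280
cx_6 = 320
cy_6 = 210
r_6 = 70
x1_7 = 140
y1_7 = 430
cx_8 = 200
cx_9 = 230
cy_9 = 390
r_9 = 30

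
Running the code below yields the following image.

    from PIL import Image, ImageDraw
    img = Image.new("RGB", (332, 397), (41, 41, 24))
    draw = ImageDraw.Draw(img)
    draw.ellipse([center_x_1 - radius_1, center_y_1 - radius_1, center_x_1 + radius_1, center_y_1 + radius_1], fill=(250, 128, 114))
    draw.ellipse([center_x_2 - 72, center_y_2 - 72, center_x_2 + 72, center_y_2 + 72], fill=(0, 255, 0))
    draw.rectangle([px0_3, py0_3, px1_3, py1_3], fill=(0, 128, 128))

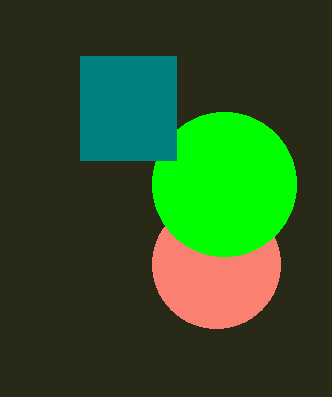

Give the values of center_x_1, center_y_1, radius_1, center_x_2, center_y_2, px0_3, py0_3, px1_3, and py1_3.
center_x_1 = 216, center_y_1 = 264, radius_1 = 64, center_x_2 = 224, center_y_2 = 184, px0_3 = 80, py0_3 = 56, px1_3 = 176, py1_3 = 160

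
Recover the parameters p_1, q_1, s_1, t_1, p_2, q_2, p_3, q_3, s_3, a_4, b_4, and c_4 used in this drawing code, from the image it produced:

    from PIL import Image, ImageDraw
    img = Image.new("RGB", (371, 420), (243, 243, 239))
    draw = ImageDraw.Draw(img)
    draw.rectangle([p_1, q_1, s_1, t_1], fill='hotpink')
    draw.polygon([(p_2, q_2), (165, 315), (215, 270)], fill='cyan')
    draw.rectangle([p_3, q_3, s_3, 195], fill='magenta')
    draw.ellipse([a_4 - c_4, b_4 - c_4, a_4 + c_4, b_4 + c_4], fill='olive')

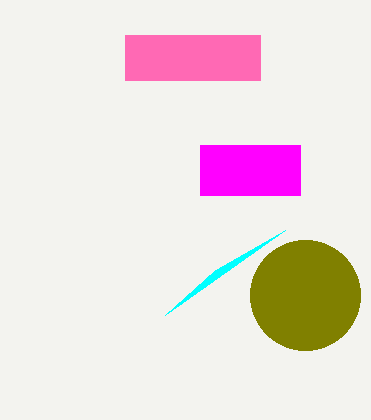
p_1 = 125; q_1 = 35; s_1 = 260; t_1 = 80; p_2 = 285; q_2 = 230; p_3 = 200; q_3 = 145; s_3 = 300; a_4 = 305; b_4 = 295; c_4 = 55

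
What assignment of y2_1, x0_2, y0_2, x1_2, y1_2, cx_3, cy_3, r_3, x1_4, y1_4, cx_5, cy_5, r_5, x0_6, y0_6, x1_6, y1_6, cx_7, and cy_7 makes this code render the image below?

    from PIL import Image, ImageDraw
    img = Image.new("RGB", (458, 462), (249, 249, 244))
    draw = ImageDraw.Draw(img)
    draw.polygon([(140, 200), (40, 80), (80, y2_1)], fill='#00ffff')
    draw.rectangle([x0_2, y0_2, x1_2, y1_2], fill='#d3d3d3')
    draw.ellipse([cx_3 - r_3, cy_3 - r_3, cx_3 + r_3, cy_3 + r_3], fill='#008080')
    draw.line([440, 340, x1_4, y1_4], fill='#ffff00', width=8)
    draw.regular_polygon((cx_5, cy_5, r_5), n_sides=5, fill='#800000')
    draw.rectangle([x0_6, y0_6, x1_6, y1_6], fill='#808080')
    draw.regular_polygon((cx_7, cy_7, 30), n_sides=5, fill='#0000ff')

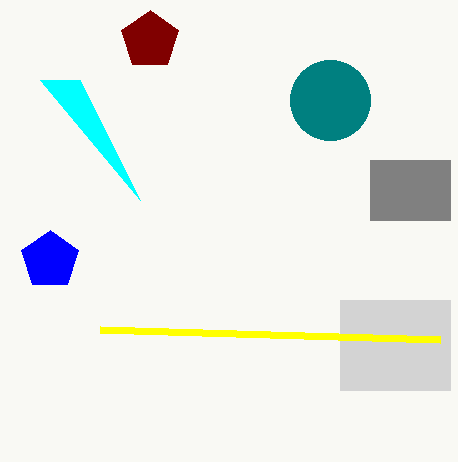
y2_1 = 80; x0_2 = 340; y0_2 = 300; x1_2 = 450; y1_2 = 390; cx_3 = 330; cy_3 = 100; r_3 = 40; x1_4 = 100; y1_4 = 330; cx_5 = 150; cy_5 = 40; r_5 = 30; x0_6 = 370; y0_6 = 160; x1_6 = 450; y1_6 = 220; cx_7 = 50; cy_7 = 260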